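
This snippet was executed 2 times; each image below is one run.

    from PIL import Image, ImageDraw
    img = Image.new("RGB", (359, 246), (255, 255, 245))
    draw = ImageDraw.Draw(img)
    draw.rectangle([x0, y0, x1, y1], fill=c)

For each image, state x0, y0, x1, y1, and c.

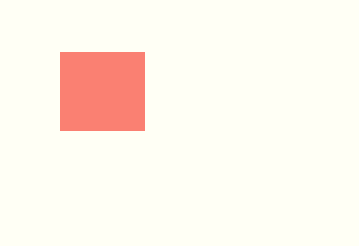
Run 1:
x0 = 60
y0 = 52
x1 = 144
y1 = 130
c = 'salmon'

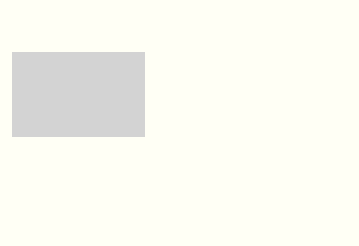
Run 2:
x0 = 12, y0 = 52, x1 = 144, y1 = 136, c = 'lightgray'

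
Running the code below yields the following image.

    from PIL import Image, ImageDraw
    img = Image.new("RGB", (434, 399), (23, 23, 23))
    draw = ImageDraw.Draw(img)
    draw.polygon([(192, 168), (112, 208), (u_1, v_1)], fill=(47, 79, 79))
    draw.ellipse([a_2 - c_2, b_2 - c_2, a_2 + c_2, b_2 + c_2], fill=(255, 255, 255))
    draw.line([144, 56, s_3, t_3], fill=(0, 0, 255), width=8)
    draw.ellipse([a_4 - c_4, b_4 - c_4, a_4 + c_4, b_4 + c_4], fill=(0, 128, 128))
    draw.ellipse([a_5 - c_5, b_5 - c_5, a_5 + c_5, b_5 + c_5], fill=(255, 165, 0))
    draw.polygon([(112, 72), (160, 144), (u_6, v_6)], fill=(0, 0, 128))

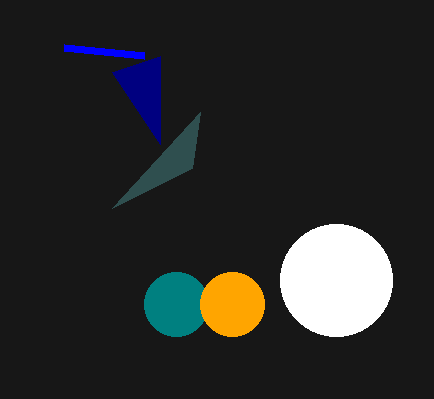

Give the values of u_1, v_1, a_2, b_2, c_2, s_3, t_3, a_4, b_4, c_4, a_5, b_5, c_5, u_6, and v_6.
u_1 = 200; v_1 = 112; a_2 = 336; b_2 = 280; c_2 = 56; s_3 = 64; t_3 = 48; a_4 = 176; b_4 = 304; c_4 = 32; a_5 = 232; b_5 = 304; c_5 = 32; u_6 = 160; v_6 = 56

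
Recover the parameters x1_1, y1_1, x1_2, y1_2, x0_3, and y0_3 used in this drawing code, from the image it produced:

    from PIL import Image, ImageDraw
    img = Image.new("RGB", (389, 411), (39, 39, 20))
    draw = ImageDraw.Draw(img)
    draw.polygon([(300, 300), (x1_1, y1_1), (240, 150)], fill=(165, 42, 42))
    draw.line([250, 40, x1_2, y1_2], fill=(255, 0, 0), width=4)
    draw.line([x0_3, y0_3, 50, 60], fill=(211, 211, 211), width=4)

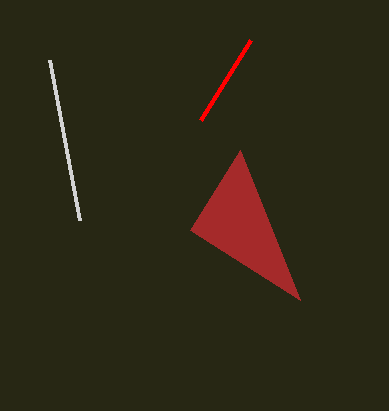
x1_1 = 190; y1_1 = 230; x1_2 = 200; y1_2 = 120; x0_3 = 80; y0_3 = 220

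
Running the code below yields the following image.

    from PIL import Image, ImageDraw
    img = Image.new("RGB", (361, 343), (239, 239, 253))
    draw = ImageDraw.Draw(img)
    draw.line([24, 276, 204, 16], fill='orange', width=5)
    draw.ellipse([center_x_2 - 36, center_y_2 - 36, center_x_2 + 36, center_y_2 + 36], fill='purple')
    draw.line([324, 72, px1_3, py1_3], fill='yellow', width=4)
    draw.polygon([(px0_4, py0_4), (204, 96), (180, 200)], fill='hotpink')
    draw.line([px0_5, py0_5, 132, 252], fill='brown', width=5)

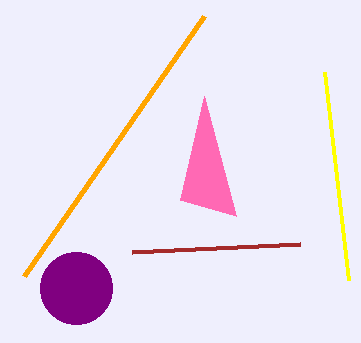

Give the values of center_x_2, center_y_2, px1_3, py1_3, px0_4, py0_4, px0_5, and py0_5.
center_x_2 = 76, center_y_2 = 288, px1_3 = 348, py1_3 = 280, px0_4 = 236, py0_4 = 216, px0_5 = 300, py0_5 = 244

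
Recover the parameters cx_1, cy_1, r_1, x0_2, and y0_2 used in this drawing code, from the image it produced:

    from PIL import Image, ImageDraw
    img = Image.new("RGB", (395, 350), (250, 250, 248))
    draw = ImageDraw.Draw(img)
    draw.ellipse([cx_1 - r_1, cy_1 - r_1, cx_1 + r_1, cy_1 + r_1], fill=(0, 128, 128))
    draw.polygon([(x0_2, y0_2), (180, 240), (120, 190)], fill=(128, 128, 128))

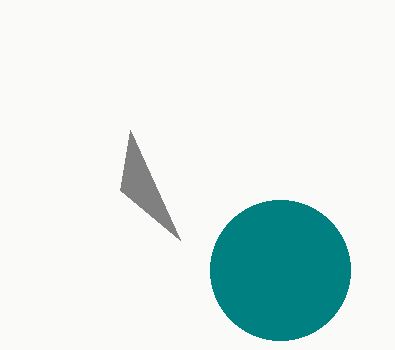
cx_1 = 280; cy_1 = 270; r_1 = 70; x0_2 = 130; y0_2 = 130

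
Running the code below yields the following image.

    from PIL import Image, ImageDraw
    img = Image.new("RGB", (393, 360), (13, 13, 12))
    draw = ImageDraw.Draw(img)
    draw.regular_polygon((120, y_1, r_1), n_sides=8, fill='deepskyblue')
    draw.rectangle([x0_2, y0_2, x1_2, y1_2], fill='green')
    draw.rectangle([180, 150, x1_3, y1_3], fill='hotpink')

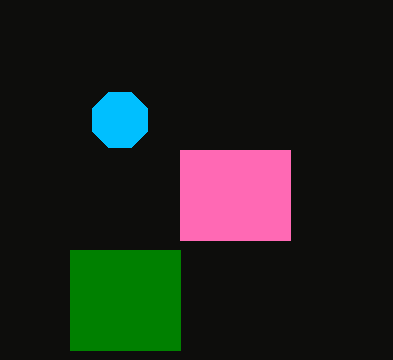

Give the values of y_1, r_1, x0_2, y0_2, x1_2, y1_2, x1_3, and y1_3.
y_1 = 120; r_1 = 30; x0_2 = 70; y0_2 = 250; x1_2 = 180; y1_2 = 350; x1_3 = 290; y1_3 = 240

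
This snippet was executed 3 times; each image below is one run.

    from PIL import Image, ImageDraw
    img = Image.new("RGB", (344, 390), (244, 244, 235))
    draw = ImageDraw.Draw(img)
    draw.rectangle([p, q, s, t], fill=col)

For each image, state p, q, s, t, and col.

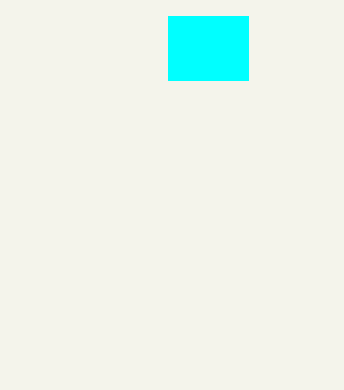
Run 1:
p = 168; q = 16; s = 248; t = 80; col = 'cyan'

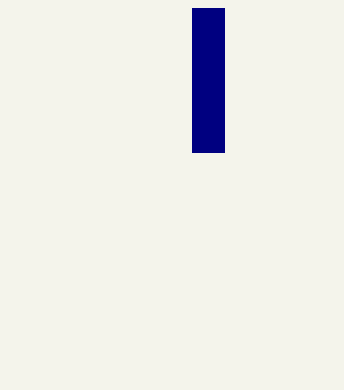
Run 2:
p = 192
q = 8
s = 224
t = 152
col = 'navy'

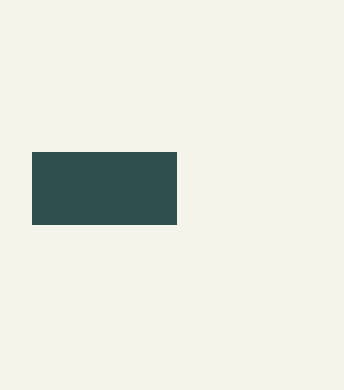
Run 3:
p = 32
q = 152
s = 176
t = 224
col = 'darkslategray'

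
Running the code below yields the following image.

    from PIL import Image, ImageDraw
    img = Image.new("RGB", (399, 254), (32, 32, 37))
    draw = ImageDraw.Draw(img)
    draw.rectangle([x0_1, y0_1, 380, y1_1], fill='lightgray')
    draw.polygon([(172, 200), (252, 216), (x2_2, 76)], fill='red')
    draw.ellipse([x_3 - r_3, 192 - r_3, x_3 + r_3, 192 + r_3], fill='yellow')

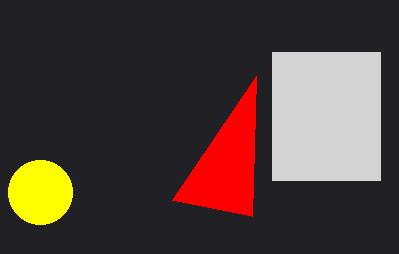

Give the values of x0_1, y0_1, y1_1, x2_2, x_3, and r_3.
x0_1 = 272, y0_1 = 52, y1_1 = 180, x2_2 = 256, x_3 = 40, r_3 = 32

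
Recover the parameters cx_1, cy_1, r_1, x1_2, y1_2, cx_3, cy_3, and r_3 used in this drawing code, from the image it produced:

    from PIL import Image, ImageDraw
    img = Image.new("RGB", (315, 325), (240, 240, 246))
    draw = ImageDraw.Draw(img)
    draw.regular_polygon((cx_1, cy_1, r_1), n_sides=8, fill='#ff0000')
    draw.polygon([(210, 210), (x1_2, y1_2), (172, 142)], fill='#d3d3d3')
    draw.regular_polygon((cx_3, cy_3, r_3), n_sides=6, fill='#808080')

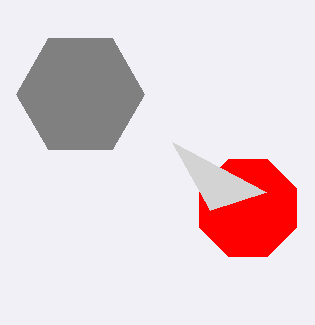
cx_1 = 248, cy_1 = 208, r_1 = 52, x1_2 = 266, y1_2 = 192, cx_3 = 80, cy_3 = 94, r_3 = 64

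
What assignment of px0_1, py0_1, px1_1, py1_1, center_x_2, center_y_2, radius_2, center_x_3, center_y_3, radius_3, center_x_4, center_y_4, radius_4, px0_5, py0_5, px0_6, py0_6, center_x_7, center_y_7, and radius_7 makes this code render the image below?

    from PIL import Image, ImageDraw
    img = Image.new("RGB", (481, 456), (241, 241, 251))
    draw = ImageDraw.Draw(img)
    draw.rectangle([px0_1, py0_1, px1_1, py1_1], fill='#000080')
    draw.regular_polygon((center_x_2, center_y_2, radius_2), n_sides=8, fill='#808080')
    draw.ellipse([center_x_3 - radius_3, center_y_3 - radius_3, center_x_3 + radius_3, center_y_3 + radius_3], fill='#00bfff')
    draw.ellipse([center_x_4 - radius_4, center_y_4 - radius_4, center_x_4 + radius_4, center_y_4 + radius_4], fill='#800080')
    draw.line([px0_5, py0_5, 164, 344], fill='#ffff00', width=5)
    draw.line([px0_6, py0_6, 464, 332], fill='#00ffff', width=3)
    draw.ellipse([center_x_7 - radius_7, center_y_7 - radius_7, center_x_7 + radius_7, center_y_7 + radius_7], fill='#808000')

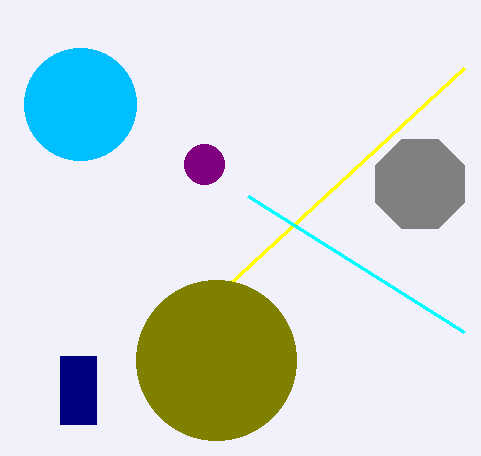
px0_1 = 60
py0_1 = 356
px1_1 = 96
py1_1 = 424
center_x_2 = 420
center_y_2 = 184
radius_2 = 48
center_x_3 = 80
center_y_3 = 104
radius_3 = 56
center_x_4 = 204
center_y_4 = 164
radius_4 = 20
px0_5 = 464
py0_5 = 68
px0_6 = 248
py0_6 = 196
center_x_7 = 216
center_y_7 = 360
radius_7 = 80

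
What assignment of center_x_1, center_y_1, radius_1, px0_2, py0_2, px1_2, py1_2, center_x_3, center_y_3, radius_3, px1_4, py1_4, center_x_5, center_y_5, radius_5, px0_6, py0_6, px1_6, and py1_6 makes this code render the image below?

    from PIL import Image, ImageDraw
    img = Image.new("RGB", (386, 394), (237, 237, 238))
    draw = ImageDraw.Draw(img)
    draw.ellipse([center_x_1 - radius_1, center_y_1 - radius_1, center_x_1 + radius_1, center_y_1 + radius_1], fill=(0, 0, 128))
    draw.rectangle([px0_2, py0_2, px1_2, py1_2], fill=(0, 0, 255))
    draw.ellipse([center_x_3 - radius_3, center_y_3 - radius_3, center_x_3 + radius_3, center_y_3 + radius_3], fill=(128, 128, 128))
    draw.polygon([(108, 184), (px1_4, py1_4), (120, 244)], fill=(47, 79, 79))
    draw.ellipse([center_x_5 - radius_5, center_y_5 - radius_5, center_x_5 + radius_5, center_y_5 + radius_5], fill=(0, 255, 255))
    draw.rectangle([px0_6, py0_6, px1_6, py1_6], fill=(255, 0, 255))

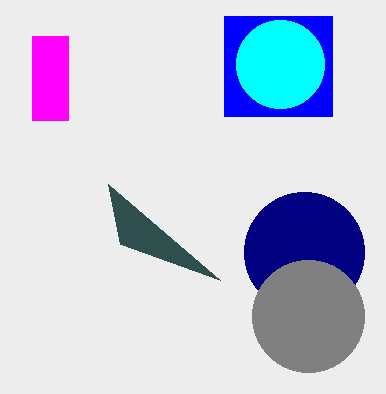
center_x_1 = 304
center_y_1 = 252
radius_1 = 60
px0_2 = 224
py0_2 = 16
px1_2 = 332
py1_2 = 116
center_x_3 = 308
center_y_3 = 316
radius_3 = 56
px1_4 = 220
py1_4 = 280
center_x_5 = 280
center_y_5 = 64
radius_5 = 44
px0_6 = 32
py0_6 = 36
px1_6 = 68
py1_6 = 120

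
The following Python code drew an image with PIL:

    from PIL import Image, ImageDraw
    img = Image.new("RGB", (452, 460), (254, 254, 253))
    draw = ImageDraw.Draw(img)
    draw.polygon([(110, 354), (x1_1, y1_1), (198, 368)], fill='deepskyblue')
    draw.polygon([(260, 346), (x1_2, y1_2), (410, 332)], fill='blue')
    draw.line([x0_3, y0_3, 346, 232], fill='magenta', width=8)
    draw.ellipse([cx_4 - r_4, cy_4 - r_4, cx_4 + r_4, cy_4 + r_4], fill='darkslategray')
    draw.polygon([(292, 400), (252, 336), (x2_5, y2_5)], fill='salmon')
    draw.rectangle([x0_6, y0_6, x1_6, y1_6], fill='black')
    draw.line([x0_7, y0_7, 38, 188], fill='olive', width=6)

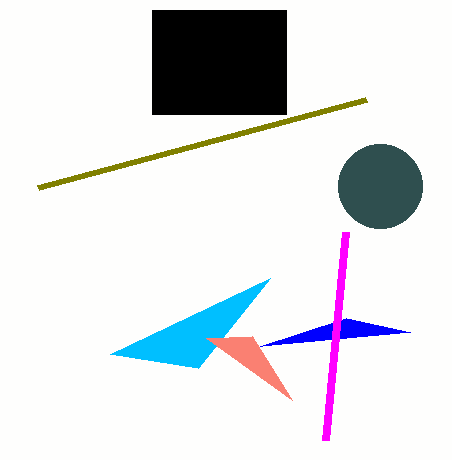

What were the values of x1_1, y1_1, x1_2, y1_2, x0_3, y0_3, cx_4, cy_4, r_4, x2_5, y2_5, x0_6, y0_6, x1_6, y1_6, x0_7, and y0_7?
x1_1 = 270
y1_1 = 278
x1_2 = 346
y1_2 = 318
x0_3 = 326
y0_3 = 440
cx_4 = 380
cy_4 = 186
r_4 = 42
x2_5 = 206
y2_5 = 338
x0_6 = 152
y0_6 = 10
x1_6 = 286
y1_6 = 114
x0_7 = 366
y0_7 = 100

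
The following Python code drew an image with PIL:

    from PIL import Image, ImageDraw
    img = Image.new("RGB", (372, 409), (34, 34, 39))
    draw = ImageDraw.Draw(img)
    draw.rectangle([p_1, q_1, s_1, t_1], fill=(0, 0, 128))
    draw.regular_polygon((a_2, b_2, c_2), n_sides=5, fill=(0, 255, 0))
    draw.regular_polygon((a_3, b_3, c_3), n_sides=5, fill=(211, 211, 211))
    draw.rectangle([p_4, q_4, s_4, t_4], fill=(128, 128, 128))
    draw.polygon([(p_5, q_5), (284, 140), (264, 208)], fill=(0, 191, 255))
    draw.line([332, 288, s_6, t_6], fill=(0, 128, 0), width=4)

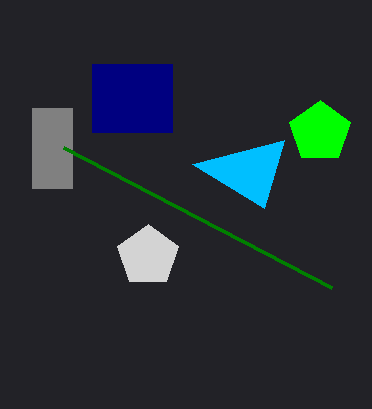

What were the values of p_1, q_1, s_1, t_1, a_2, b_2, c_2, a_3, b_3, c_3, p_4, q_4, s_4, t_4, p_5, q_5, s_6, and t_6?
p_1 = 92; q_1 = 64; s_1 = 172; t_1 = 132; a_2 = 320; b_2 = 132; c_2 = 32; a_3 = 148; b_3 = 256; c_3 = 32; p_4 = 32; q_4 = 108; s_4 = 72; t_4 = 188; p_5 = 192; q_5 = 164; s_6 = 64; t_6 = 148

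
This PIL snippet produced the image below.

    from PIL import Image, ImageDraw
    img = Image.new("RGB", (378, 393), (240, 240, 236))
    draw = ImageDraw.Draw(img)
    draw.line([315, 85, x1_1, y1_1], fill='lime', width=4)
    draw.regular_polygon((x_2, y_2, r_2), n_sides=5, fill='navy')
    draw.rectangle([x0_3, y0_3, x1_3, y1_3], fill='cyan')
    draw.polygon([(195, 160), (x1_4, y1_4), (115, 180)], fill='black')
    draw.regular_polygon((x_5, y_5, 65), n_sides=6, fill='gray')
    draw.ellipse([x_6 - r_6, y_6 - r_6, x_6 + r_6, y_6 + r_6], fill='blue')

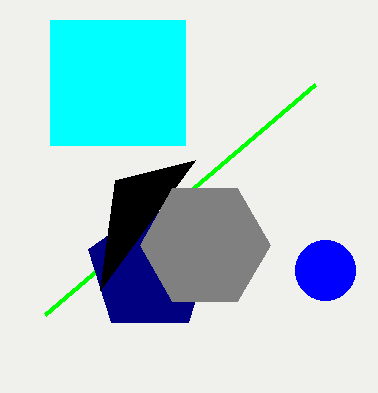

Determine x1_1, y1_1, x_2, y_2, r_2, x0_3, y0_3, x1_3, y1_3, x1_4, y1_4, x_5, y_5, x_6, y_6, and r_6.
x1_1 = 45, y1_1 = 315, x_2 = 150, y_2 = 270, r_2 = 65, x0_3 = 50, y0_3 = 20, x1_3 = 185, y1_3 = 145, x1_4 = 100, y1_4 = 290, x_5 = 205, y_5 = 245, x_6 = 325, y_6 = 270, r_6 = 30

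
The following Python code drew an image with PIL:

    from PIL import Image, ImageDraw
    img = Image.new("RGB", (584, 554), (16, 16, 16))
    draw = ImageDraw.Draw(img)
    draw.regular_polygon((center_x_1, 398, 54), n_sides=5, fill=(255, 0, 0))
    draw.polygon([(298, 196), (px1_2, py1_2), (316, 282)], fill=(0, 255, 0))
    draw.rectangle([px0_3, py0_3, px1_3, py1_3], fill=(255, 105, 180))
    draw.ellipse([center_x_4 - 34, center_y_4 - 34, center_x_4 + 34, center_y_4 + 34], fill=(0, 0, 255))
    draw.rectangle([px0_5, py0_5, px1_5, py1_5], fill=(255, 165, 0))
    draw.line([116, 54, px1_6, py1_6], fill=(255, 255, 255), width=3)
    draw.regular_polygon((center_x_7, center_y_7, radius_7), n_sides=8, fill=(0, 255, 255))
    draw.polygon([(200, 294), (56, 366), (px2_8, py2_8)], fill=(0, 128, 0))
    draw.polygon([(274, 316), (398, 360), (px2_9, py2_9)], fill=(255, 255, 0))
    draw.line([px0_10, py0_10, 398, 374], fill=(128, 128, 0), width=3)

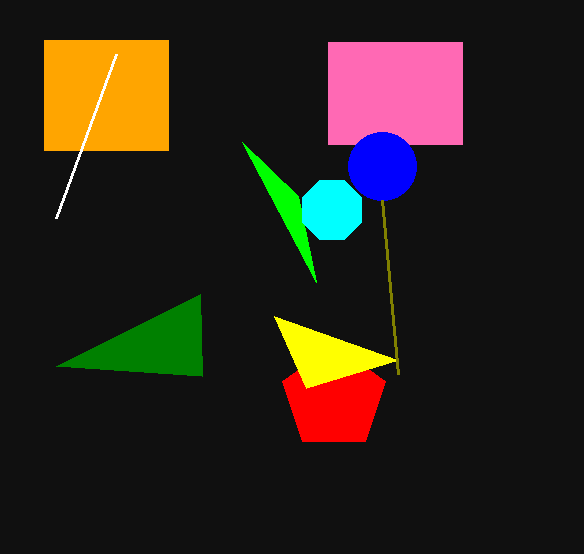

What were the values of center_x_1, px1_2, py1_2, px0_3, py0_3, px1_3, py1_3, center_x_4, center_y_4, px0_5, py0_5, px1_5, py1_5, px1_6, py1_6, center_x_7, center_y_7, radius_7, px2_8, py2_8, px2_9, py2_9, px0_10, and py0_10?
center_x_1 = 334; px1_2 = 242; py1_2 = 142; px0_3 = 328; py0_3 = 42; px1_3 = 462; py1_3 = 144; center_x_4 = 382; center_y_4 = 166; px0_5 = 44; py0_5 = 40; px1_5 = 168; py1_5 = 150; px1_6 = 56; py1_6 = 218; center_x_7 = 332; center_y_7 = 210; radius_7 = 32; px2_8 = 202; py2_8 = 376; px2_9 = 306; py2_9 = 388; px0_10 = 382; py0_10 = 200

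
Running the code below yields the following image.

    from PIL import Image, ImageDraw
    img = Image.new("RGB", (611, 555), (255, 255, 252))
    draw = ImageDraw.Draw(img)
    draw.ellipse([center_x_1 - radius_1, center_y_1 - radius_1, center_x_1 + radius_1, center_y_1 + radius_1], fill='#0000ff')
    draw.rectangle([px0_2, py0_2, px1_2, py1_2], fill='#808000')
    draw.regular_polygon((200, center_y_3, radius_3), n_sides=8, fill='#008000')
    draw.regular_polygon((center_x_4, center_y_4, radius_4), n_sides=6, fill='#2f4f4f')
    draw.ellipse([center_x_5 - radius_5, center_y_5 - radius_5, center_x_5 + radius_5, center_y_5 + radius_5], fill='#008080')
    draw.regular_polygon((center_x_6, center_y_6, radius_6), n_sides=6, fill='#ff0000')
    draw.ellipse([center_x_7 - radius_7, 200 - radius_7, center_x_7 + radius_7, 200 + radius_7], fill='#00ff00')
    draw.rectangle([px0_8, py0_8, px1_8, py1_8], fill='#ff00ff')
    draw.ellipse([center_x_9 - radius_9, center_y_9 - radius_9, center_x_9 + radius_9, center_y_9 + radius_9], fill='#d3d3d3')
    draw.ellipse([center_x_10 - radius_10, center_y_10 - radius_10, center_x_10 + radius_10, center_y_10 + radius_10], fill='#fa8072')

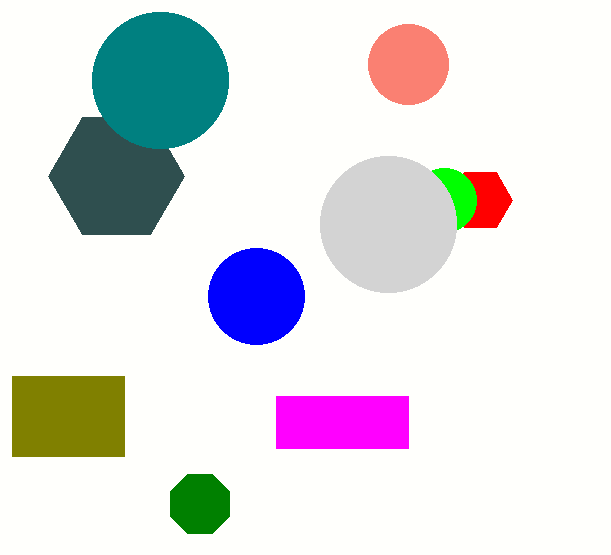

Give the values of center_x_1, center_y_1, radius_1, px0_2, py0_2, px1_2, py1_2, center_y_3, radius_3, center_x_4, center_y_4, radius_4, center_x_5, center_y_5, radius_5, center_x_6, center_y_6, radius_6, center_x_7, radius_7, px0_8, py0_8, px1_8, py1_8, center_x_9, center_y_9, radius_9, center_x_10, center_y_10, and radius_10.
center_x_1 = 256; center_y_1 = 296; radius_1 = 48; px0_2 = 12; py0_2 = 376; px1_2 = 124; py1_2 = 456; center_y_3 = 504; radius_3 = 32; center_x_4 = 116; center_y_4 = 176; radius_4 = 68; center_x_5 = 160; center_y_5 = 80; radius_5 = 68; center_x_6 = 480; center_y_6 = 200; radius_6 = 32; center_x_7 = 444; radius_7 = 32; px0_8 = 276; py0_8 = 396; px1_8 = 408; py1_8 = 448; center_x_9 = 388; center_y_9 = 224; radius_9 = 68; center_x_10 = 408; center_y_10 = 64; radius_10 = 40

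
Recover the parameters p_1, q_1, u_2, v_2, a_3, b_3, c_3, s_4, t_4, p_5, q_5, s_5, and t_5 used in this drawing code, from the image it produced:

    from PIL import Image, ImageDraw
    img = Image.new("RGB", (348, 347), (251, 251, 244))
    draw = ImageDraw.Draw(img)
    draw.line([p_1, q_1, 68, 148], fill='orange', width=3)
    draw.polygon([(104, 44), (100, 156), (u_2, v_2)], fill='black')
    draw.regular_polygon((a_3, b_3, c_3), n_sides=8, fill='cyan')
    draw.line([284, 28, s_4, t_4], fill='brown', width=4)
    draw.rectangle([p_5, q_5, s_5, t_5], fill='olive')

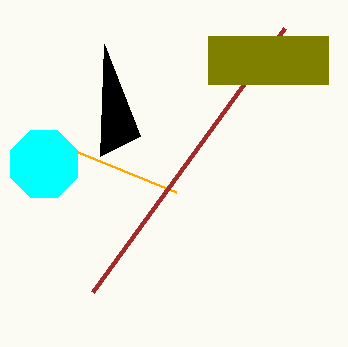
p_1 = 176, q_1 = 192, u_2 = 140, v_2 = 136, a_3 = 44, b_3 = 164, c_3 = 36, s_4 = 92, t_4 = 292, p_5 = 208, q_5 = 36, s_5 = 328, t_5 = 84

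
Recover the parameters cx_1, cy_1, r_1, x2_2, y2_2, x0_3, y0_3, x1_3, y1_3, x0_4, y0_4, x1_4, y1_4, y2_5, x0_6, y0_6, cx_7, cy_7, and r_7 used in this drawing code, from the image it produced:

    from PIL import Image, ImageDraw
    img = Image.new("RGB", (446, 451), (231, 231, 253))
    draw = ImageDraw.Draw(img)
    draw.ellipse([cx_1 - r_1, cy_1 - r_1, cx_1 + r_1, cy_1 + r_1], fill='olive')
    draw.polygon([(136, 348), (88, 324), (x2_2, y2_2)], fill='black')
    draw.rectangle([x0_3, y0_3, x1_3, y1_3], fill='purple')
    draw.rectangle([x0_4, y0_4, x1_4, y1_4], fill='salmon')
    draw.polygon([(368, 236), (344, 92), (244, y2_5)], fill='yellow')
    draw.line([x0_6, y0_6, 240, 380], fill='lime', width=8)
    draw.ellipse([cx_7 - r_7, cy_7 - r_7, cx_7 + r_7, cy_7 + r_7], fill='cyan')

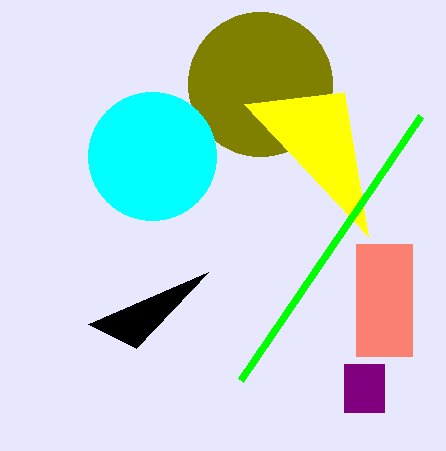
cx_1 = 260, cy_1 = 84, r_1 = 72, x2_2 = 208, y2_2 = 272, x0_3 = 344, y0_3 = 364, x1_3 = 384, y1_3 = 412, x0_4 = 356, y0_4 = 244, x1_4 = 412, y1_4 = 356, y2_5 = 104, x0_6 = 420, y0_6 = 116, cx_7 = 152, cy_7 = 156, r_7 = 64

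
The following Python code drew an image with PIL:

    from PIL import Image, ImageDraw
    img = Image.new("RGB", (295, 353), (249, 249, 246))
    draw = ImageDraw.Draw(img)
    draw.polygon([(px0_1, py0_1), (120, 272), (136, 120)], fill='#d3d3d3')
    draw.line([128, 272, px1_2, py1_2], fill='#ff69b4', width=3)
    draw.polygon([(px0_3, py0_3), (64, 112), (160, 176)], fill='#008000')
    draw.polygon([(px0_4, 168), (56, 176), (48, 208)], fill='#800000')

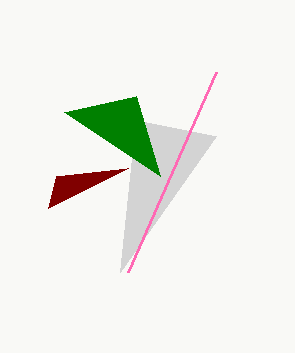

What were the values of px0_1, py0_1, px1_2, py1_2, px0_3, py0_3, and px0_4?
px0_1 = 216
py0_1 = 136
px1_2 = 216
py1_2 = 72
px0_3 = 136
py0_3 = 96
px0_4 = 128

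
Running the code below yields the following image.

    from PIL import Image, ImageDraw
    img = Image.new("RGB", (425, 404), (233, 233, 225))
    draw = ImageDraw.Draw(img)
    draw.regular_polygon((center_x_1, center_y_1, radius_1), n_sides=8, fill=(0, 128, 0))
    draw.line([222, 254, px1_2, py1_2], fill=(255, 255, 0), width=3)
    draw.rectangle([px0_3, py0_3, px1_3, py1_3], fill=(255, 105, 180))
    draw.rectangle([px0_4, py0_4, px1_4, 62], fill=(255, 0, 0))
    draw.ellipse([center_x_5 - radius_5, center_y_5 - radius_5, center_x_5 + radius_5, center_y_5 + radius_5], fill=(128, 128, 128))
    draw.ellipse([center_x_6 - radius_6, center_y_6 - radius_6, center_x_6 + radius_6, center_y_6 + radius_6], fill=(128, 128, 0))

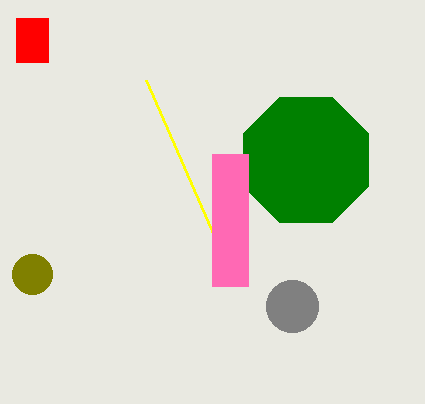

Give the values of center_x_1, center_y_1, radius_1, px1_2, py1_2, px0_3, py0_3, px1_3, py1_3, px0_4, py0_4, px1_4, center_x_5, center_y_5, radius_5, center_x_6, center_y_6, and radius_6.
center_x_1 = 306, center_y_1 = 160, radius_1 = 68, px1_2 = 146, py1_2 = 80, px0_3 = 212, py0_3 = 154, px1_3 = 248, py1_3 = 286, px0_4 = 16, py0_4 = 18, px1_4 = 48, center_x_5 = 292, center_y_5 = 306, radius_5 = 26, center_x_6 = 32, center_y_6 = 274, radius_6 = 20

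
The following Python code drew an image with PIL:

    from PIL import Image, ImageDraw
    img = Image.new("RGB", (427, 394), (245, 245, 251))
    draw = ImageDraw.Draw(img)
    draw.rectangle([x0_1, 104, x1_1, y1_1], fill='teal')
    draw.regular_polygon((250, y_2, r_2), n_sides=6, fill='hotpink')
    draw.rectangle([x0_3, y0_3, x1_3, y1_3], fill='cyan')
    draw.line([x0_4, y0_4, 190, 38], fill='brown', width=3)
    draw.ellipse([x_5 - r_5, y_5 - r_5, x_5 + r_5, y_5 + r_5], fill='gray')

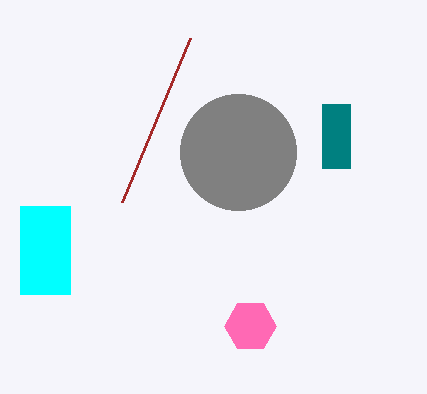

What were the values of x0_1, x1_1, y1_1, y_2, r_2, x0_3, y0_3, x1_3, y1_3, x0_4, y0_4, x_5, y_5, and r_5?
x0_1 = 322
x1_1 = 350
y1_1 = 168
y_2 = 326
r_2 = 26
x0_3 = 20
y0_3 = 206
x1_3 = 70
y1_3 = 294
x0_4 = 122
y0_4 = 202
x_5 = 238
y_5 = 152
r_5 = 58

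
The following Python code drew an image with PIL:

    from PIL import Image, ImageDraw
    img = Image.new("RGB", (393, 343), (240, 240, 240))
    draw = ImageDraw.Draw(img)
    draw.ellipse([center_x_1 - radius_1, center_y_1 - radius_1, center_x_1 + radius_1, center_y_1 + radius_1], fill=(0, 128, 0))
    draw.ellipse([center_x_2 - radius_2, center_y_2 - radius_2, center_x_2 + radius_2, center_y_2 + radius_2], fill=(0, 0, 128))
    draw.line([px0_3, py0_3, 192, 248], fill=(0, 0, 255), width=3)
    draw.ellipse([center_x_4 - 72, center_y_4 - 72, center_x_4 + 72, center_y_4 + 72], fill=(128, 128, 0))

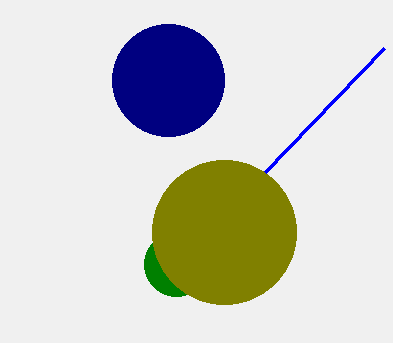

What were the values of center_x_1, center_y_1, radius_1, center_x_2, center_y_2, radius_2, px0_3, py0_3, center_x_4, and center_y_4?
center_x_1 = 176
center_y_1 = 264
radius_1 = 32
center_x_2 = 168
center_y_2 = 80
radius_2 = 56
px0_3 = 384
py0_3 = 48
center_x_4 = 224
center_y_4 = 232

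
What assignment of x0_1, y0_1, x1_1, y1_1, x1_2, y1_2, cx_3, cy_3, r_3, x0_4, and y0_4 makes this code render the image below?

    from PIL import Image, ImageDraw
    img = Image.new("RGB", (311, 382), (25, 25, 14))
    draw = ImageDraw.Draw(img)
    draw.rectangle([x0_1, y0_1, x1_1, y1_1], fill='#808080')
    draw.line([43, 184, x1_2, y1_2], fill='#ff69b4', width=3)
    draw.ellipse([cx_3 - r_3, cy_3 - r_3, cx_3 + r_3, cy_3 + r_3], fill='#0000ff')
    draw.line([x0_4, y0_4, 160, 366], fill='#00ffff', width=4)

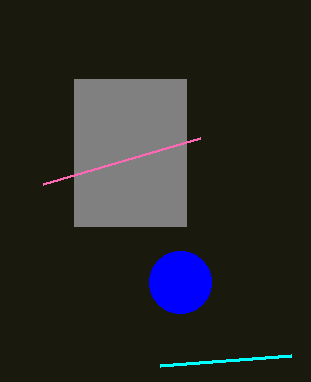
x0_1 = 74; y0_1 = 79; x1_1 = 186; y1_1 = 226; x1_2 = 200; y1_2 = 138; cx_3 = 180; cy_3 = 282; r_3 = 31; x0_4 = 291; y0_4 = 356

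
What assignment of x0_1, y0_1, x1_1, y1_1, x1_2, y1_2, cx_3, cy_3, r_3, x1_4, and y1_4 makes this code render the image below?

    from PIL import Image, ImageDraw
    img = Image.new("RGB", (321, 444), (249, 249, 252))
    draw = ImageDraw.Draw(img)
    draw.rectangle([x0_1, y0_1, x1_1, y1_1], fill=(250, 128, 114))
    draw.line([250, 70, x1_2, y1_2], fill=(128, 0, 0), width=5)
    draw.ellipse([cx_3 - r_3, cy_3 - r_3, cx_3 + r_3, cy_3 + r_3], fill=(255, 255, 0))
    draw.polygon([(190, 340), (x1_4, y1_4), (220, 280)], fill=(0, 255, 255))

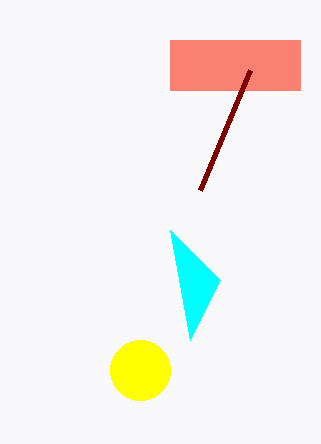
x0_1 = 170, y0_1 = 40, x1_1 = 300, y1_1 = 90, x1_2 = 200, y1_2 = 190, cx_3 = 140, cy_3 = 370, r_3 = 30, x1_4 = 170, y1_4 = 230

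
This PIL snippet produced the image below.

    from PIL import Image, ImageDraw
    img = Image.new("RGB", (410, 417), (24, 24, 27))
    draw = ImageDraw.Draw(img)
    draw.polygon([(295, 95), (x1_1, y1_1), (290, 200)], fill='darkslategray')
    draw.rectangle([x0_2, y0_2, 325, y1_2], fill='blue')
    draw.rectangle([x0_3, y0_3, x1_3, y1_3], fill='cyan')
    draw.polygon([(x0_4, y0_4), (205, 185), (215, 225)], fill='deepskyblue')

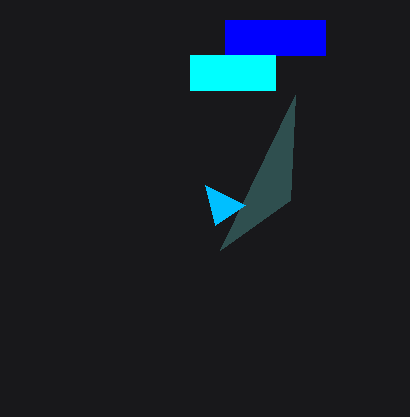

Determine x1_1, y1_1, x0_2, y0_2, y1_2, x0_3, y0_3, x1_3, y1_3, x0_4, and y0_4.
x1_1 = 220, y1_1 = 250, x0_2 = 225, y0_2 = 20, y1_2 = 55, x0_3 = 190, y0_3 = 55, x1_3 = 275, y1_3 = 90, x0_4 = 245, y0_4 = 205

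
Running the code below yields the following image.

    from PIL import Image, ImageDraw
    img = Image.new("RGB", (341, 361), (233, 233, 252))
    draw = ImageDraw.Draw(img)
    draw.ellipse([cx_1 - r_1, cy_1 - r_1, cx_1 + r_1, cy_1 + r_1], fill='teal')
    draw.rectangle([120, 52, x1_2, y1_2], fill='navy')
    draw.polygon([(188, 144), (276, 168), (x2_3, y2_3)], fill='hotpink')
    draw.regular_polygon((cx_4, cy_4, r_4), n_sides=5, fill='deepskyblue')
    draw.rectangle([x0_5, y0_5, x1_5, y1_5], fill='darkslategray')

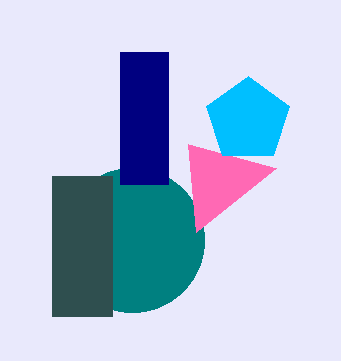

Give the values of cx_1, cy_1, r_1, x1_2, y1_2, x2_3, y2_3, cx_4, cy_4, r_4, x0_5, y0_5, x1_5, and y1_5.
cx_1 = 132, cy_1 = 240, r_1 = 72, x1_2 = 168, y1_2 = 184, x2_3 = 196, y2_3 = 232, cx_4 = 248, cy_4 = 120, r_4 = 44, x0_5 = 52, y0_5 = 176, x1_5 = 112, y1_5 = 316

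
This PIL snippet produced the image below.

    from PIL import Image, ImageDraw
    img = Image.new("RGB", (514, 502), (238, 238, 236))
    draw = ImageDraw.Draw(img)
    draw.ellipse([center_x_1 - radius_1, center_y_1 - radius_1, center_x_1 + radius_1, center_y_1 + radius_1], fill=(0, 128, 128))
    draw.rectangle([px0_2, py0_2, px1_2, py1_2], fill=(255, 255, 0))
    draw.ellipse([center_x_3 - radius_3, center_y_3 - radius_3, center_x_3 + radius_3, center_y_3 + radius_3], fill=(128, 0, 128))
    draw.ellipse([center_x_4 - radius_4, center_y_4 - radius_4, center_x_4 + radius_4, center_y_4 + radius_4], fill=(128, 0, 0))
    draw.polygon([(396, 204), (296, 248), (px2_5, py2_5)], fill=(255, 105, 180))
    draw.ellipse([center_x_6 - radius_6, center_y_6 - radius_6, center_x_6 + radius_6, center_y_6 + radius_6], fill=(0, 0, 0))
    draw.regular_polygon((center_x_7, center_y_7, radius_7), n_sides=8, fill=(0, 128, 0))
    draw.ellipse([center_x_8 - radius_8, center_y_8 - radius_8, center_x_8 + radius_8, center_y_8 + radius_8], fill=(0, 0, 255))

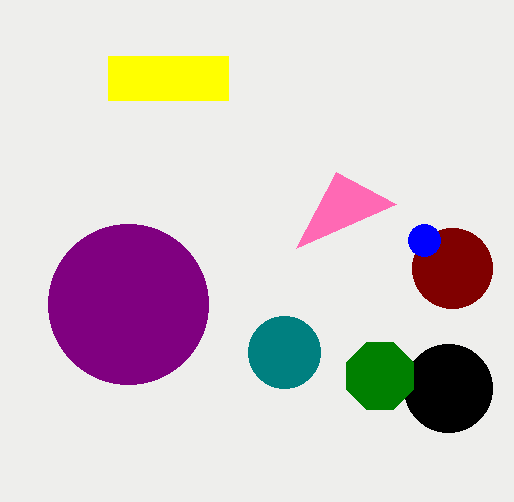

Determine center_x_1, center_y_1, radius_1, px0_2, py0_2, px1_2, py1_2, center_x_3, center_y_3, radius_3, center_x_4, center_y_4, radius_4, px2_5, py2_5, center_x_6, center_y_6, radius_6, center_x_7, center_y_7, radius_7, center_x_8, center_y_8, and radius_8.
center_x_1 = 284; center_y_1 = 352; radius_1 = 36; px0_2 = 108; py0_2 = 56; px1_2 = 228; py1_2 = 100; center_x_3 = 128; center_y_3 = 304; radius_3 = 80; center_x_4 = 452; center_y_4 = 268; radius_4 = 40; px2_5 = 336; py2_5 = 172; center_x_6 = 448; center_y_6 = 388; radius_6 = 44; center_x_7 = 380; center_y_7 = 376; radius_7 = 36; center_x_8 = 424; center_y_8 = 240; radius_8 = 16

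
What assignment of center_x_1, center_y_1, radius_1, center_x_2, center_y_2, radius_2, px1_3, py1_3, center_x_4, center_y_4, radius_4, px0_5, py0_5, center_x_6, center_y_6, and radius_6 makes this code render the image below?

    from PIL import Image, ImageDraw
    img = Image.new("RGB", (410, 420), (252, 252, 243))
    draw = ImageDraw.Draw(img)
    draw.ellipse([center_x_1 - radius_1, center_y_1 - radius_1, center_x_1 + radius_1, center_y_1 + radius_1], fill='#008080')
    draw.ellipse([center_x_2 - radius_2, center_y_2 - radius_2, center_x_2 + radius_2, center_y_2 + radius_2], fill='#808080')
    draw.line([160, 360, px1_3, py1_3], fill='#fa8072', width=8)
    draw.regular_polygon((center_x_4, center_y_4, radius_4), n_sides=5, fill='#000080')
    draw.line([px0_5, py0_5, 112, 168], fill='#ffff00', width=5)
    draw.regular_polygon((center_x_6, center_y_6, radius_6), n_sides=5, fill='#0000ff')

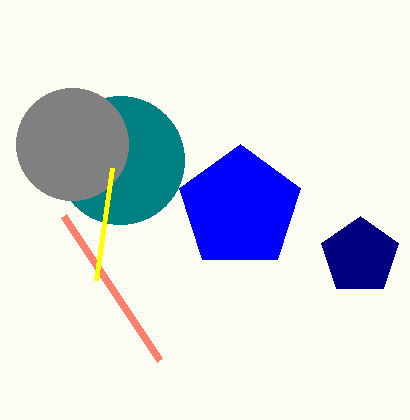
center_x_1 = 120
center_y_1 = 160
radius_1 = 64
center_x_2 = 72
center_y_2 = 144
radius_2 = 56
px1_3 = 64
py1_3 = 216
center_x_4 = 360
center_y_4 = 256
radius_4 = 40
px0_5 = 96
py0_5 = 280
center_x_6 = 240
center_y_6 = 208
radius_6 = 64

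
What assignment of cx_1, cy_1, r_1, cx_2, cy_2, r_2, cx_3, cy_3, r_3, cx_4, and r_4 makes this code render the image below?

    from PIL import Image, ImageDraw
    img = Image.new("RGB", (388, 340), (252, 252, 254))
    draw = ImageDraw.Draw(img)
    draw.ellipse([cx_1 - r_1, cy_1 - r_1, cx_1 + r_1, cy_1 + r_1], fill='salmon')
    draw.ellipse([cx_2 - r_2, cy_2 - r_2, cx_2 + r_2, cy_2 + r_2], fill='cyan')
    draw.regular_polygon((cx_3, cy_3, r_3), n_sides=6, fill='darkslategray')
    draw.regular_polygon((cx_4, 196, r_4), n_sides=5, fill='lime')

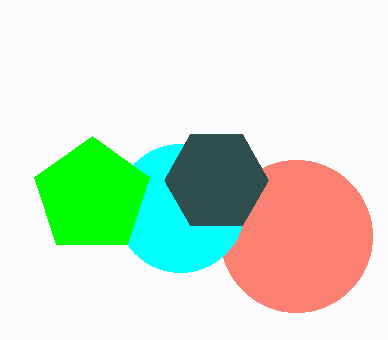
cx_1 = 296
cy_1 = 236
r_1 = 76
cx_2 = 180
cy_2 = 208
r_2 = 64
cx_3 = 216
cy_3 = 180
r_3 = 52
cx_4 = 92
r_4 = 60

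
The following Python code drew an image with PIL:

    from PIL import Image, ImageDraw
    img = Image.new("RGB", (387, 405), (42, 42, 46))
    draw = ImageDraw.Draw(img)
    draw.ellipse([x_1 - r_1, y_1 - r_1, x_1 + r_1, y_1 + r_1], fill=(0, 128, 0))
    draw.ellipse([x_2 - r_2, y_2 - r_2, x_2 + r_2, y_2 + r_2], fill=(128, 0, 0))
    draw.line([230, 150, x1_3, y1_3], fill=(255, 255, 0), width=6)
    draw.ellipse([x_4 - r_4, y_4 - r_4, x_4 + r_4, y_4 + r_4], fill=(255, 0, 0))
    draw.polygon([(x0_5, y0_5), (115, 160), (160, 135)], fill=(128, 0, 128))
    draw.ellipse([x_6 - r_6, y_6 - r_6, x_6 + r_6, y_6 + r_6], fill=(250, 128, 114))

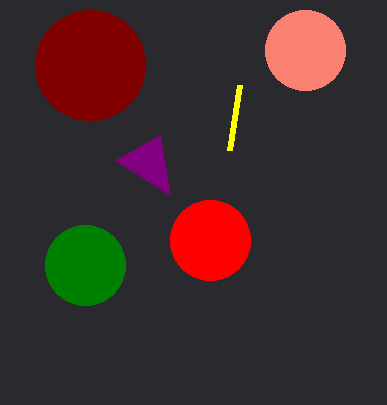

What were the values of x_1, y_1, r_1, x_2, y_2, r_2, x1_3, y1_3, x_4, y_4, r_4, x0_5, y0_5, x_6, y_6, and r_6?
x_1 = 85
y_1 = 265
r_1 = 40
x_2 = 90
y_2 = 65
r_2 = 55
x1_3 = 240
y1_3 = 85
x_4 = 210
y_4 = 240
r_4 = 40
x0_5 = 170
y0_5 = 195
x_6 = 305
y_6 = 50
r_6 = 40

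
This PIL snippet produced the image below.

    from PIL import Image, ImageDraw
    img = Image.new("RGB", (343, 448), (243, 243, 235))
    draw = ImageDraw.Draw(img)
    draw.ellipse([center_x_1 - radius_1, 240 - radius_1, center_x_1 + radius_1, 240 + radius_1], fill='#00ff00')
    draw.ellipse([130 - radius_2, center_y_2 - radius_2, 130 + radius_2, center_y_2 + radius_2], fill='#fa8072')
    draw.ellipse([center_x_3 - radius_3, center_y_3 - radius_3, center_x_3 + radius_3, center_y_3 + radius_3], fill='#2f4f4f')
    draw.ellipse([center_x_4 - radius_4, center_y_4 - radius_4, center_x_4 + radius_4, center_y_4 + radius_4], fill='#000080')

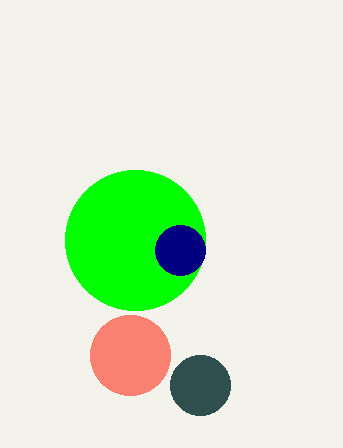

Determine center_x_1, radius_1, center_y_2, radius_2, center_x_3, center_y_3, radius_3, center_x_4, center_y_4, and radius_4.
center_x_1 = 135, radius_1 = 70, center_y_2 = 355, radius_2 = 40, center_x_3 = 200, center_y_3 = 385, radius_3 = 30, center_x_4 = 180, center_y_4 = 250, radius_4 = 25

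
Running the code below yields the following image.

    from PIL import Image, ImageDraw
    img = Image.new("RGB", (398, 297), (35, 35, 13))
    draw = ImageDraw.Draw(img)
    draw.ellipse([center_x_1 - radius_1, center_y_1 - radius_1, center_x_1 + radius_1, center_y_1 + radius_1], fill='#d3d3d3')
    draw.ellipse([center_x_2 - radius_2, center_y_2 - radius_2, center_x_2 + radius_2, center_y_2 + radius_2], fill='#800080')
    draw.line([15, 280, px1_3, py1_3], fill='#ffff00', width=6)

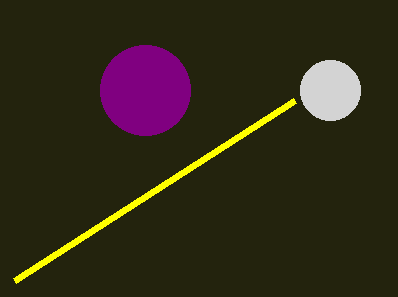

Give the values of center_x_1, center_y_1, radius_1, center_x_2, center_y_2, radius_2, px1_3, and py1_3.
center_x_1 = 330
center_y_1 = 90
radius_1 = 30
center_x_2 = 145
center_y_2 = 90
radius_2 = 45
px1_3 = 295
py1_3 = 100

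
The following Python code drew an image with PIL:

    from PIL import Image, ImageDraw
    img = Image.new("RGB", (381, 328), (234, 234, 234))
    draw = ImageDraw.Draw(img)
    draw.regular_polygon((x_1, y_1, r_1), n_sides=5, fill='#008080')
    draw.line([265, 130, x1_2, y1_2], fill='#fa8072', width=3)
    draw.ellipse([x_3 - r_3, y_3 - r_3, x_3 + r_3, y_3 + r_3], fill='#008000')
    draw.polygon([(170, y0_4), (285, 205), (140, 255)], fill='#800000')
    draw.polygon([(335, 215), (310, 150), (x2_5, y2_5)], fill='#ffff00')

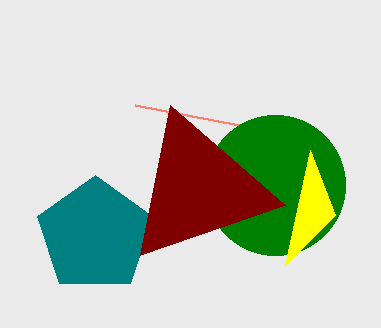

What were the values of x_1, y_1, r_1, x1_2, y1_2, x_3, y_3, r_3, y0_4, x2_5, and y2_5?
x_1 = 95, y_1 = 235, r_1 = 60, x1_2 = 135, y1_2 = 105, x_3 = 275, y_3 = 185, r_3 = 70, y0_4 = 105, x2_5 = 285, y2_5 = 265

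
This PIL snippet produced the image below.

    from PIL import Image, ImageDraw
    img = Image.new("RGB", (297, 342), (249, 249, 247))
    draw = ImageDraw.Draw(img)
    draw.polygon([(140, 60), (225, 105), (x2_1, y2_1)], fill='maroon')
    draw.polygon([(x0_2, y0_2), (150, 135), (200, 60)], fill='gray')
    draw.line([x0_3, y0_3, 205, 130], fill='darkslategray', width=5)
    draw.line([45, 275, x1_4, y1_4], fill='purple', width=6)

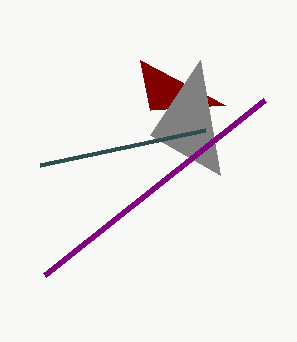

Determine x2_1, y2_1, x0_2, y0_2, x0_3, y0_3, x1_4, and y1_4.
x2_1 = 150; y2_1 = 110; x0_2 = 220; y0_2 = 175; x0_3 = 40; y0_3 = 165; x1_4 = 265; y1_4 = 100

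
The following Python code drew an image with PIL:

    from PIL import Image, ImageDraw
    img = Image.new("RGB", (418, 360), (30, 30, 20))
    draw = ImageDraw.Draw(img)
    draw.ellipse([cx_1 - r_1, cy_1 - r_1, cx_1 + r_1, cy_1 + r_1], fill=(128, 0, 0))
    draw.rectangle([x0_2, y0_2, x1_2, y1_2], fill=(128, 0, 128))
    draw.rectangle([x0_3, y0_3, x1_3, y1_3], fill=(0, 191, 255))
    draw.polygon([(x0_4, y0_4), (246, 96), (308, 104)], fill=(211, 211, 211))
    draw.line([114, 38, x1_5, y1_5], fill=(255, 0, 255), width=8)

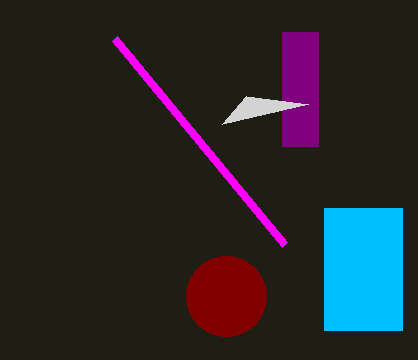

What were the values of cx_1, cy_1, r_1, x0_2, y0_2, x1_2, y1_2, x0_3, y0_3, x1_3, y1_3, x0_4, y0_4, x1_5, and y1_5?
cx_1 = 226
cy_1 = 296
r_1 = 40
x0_2 = 282
y0_2 = 32
x1_2 = 318
y1_2 = 146
x0_3 = 324
y0_3 = 208
x1_3 = 402
y1_3 = 330
x0_4 = 222
y0_4 = 124
x1_5 = 284
y1_5 = 244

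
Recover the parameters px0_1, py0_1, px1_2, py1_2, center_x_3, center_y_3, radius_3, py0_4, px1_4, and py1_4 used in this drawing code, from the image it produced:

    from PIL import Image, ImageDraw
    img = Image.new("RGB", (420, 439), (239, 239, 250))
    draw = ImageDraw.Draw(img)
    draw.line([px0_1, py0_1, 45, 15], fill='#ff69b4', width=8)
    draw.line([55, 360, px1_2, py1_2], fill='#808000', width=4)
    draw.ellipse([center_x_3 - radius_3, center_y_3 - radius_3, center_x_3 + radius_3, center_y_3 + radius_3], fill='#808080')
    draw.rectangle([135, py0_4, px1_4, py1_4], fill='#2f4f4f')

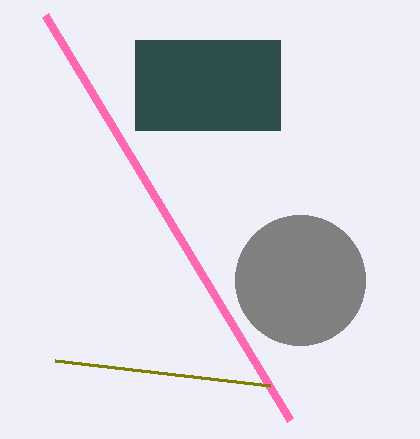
px0_1 = 290, py0_1 = 420, px1_2 = 270, py1_2 = 385, center_x_3 = 300, center_y_3 = 280, radius_3 = 65, py0_4 = 40, px1_4 = 280, py1_4 = 130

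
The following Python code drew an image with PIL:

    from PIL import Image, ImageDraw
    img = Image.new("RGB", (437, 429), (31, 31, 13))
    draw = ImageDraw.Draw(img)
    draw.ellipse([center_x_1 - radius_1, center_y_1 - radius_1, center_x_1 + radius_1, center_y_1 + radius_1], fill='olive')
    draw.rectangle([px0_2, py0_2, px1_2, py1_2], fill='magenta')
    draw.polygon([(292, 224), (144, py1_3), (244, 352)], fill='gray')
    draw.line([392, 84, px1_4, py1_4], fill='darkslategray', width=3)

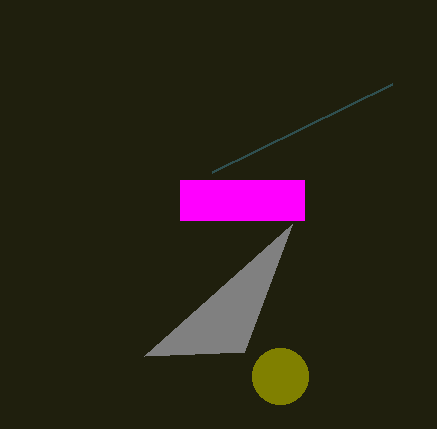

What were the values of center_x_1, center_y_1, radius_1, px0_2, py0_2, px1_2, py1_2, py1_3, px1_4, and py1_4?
center_x_1 = 280; center_y_1 = 376; radius_1 = 28; px0_2 = 180; py0_2 = 180; px1_2 = 304; py1_2 = 220; py1_3 = 356; px1_4 = 212; py1_4 = 172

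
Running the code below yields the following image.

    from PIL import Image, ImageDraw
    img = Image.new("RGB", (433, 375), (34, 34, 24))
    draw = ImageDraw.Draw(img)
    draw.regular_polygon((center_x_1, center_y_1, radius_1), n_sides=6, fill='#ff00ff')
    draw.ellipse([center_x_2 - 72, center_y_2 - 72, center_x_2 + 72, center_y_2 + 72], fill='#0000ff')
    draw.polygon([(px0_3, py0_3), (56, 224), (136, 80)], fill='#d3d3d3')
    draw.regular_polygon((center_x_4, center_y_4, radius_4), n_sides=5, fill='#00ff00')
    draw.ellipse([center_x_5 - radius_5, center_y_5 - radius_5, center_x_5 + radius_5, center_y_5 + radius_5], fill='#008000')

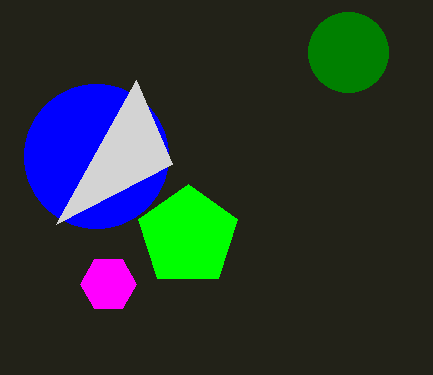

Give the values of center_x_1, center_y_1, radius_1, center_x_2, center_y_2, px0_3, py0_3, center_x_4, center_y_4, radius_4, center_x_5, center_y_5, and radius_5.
center_x_1 = 108
center_y_1 = 284
radius_1 = 28
center_x_2 = 96
center_y_2 = 156
px0_3 = 172
py0_3 = 164
center_x_4 = 188
center_y_4 = 236
radius_4 = 52
center_x_5 = 348
center_y_5 = 52
radius_5 = 40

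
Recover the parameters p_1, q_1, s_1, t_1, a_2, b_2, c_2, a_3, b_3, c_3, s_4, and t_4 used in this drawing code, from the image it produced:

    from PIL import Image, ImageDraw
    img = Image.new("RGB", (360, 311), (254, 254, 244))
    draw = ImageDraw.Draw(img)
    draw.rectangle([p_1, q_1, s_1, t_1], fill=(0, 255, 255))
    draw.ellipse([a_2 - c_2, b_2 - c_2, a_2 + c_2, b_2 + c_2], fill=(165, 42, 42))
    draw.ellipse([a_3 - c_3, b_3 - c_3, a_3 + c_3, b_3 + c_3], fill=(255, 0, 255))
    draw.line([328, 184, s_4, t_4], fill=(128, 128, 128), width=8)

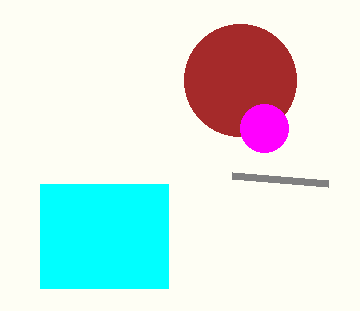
p_1 = 40, q_1 = 184, s_1 = 168, t_1 = 288, a_2 = 240, b_2 = 80, c_2 = 56, a_3 = 264, b_3 = 128, c_3 = 24, s_4 = 232, t_4 = 176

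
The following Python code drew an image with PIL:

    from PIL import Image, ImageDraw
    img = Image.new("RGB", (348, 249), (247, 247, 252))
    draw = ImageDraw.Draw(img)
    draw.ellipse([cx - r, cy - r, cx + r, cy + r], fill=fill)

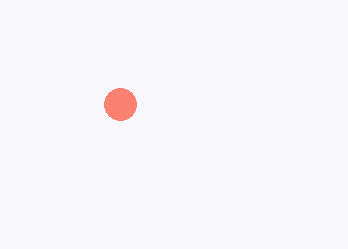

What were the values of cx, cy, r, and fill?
cx = 120, cy = 104, r = 16, fill = 'salmon'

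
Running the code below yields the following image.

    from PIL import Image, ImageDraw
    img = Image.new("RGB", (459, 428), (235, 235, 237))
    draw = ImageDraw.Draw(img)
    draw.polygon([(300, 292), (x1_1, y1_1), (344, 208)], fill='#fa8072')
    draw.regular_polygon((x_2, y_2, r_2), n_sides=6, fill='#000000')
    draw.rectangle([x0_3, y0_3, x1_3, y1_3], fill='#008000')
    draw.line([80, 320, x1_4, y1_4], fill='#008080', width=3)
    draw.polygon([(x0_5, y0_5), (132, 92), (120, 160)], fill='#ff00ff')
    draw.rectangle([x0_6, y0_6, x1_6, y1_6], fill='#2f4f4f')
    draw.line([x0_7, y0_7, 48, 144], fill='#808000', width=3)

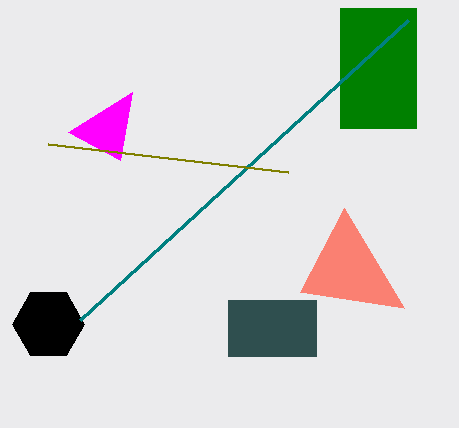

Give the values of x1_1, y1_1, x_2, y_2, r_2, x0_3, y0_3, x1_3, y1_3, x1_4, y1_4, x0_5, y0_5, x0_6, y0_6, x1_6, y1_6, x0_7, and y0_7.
x1_1 = 404; y1_1 = 308; x_2 = 48; y_2 = 324; r_2 = 36; x0_3 = 340; y0_3 = 8; x1_3 = 416; y1_3 = 128; x1_4 = 408; y1_4 = 20; x0_5 = 68; y0_5 = 132; x0_6 = 228; y0_6 = 300; x1_6 = 316; y1_6 = 356; x0_7 = 288; y0_7 = 172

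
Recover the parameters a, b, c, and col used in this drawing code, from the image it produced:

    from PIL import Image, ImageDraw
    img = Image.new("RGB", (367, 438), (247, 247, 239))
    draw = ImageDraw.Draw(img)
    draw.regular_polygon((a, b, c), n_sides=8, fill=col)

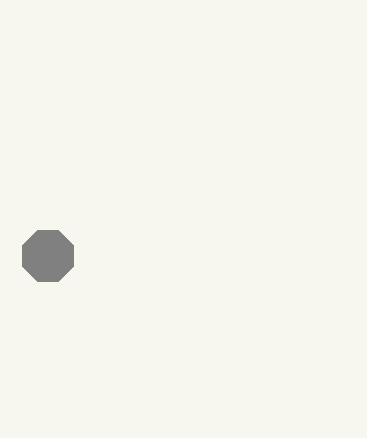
a = 48; b = 256; c = 28; col = 'gray'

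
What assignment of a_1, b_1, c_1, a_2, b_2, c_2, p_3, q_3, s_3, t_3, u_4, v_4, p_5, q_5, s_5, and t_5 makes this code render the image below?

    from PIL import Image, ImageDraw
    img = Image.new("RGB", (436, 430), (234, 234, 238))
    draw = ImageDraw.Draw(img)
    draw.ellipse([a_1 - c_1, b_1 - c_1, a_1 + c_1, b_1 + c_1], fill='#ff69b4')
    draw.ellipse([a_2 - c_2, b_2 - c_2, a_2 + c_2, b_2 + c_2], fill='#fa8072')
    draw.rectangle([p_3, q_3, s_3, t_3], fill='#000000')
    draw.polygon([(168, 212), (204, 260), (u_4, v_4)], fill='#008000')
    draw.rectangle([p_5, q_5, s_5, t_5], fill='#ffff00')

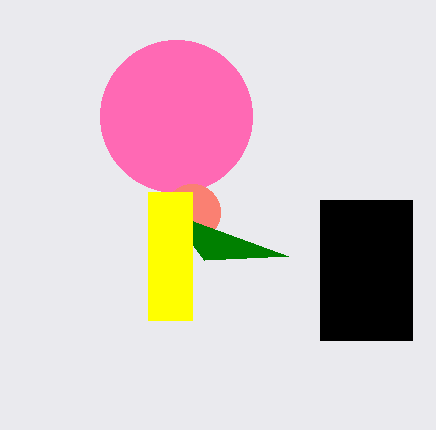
a_1 = 176; b_1 = 116; c_1 = 76; a_2 = 192; b_2 = 212; c_2 = 28; p_3 = 320; q_3 = 200; s_3 = 412; t_3 = 340; u_4 = 288; v_4 = 256; p_5 = 148; q_5 = 192; s_5 = 192; t_5 = 320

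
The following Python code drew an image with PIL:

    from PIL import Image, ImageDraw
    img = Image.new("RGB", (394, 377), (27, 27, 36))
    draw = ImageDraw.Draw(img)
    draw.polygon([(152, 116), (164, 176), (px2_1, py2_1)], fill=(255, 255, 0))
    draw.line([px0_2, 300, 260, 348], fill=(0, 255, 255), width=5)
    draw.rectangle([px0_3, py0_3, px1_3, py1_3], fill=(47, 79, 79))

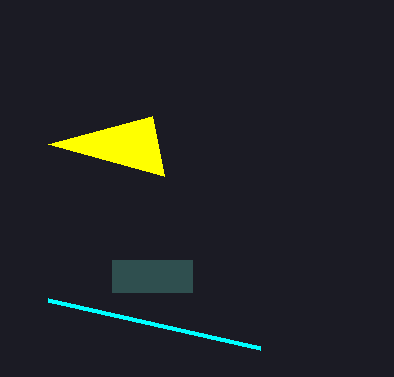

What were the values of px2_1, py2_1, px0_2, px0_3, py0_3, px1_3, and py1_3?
px2_1 = 48, py2_1 = 144, px0_2 = 48, px0_3 = 112, py0_3 = 260, px1_3 = 192, py1_3 = 292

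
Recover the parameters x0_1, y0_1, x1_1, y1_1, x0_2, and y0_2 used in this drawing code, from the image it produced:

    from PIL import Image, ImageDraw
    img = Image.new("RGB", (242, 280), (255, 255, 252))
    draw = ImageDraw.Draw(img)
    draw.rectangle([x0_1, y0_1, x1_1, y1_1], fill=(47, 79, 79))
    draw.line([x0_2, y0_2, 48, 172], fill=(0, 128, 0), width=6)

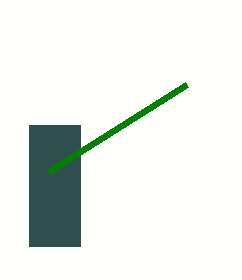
x0_1 = 29; y0_1 = 125; x1_1 = 80; y1_1 = 246; x0_2 = 186; y0_2 = 85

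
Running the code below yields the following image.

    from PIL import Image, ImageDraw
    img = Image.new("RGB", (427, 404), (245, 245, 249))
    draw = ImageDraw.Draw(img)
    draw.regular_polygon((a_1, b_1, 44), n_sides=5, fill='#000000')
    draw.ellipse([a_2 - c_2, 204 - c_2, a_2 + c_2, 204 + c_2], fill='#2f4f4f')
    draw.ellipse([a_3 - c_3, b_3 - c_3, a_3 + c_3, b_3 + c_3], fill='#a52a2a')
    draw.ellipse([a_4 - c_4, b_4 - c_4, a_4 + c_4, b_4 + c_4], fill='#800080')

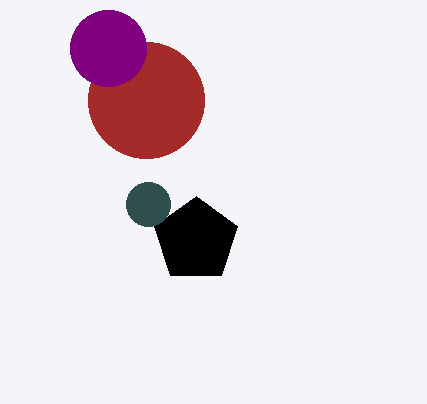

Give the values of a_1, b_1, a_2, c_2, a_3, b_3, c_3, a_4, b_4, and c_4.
a_1 = 196
b_1 = 240
a_2 = 148
c_2 = 22
a_3 = 146
b_3 = 100
c_3 = 58
a_4 = 108
b_4 = 48
c_4 = 38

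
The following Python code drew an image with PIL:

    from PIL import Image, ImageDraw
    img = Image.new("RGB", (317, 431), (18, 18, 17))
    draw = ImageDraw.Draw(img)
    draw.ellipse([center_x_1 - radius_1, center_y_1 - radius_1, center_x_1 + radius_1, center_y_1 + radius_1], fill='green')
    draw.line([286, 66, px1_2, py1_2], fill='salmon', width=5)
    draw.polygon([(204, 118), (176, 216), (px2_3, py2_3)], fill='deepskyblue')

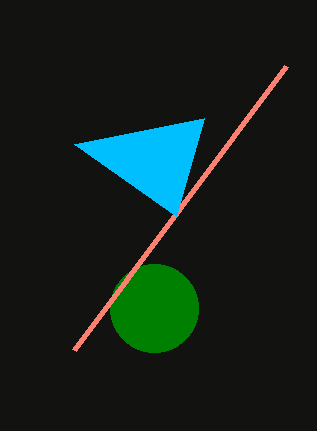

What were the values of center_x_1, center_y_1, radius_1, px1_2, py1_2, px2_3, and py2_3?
center_x_1 = 154, center_y_1 = 308, radius_1 = 44, px1_2 = 74, py1_2 = 350, px2_3 = 74, py2_3 = 144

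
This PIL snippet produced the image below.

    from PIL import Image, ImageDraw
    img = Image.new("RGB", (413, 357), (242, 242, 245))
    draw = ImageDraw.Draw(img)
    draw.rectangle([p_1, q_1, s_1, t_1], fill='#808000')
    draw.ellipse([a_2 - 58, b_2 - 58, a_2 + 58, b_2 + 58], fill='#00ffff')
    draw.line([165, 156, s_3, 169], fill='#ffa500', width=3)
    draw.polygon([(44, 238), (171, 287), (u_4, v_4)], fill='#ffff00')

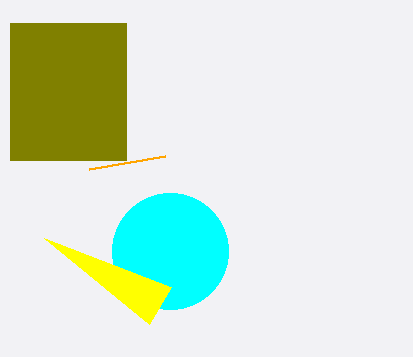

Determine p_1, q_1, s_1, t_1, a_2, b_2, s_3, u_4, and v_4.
p_1 = 10, q_1 = 23, s_1 = 126, t_1 = 160, a_2 = 170, b_2 = 251, s_3 = 89, u_4 = 149, v_4 = 324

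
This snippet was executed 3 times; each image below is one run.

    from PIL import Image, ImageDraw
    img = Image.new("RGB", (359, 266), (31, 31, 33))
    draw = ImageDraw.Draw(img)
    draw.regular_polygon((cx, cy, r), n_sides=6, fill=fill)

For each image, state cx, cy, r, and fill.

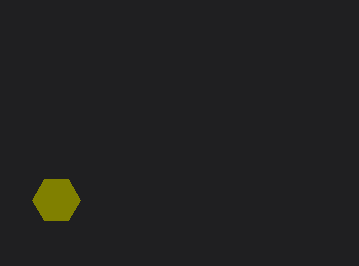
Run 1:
cx = 56, cy = 200, r = 24, fill = 'olive'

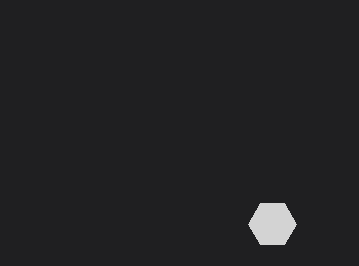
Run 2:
cx = 272, cy = 224, r = 24, fill = 'lightgray'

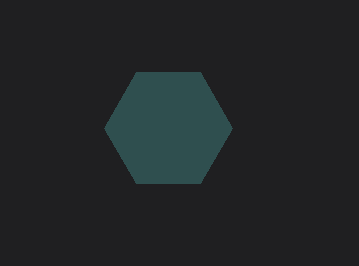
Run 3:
cx = 168; cy = 128; r = 64; fill = 'darkslategray'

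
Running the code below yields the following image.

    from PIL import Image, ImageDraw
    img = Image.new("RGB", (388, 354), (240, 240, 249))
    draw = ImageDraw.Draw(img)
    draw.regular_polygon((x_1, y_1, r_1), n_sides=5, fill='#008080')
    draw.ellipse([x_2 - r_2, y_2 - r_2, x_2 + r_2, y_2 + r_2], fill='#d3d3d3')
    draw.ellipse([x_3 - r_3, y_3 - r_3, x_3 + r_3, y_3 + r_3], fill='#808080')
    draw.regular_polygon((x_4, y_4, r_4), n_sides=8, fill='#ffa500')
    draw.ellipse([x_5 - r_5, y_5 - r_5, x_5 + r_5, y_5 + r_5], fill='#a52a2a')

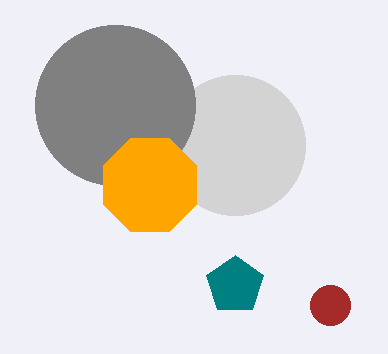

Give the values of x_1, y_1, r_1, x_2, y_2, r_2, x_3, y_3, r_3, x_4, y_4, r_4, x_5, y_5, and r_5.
x_1 = 235, y_1 = 285, r_1 = 30, x_2 = 235, y_2 = 145, r_2 = 70, x_3 = 115, y_3 = 105, r_3 = 80, x_4 = 150, y_4 = 185, r_4 = 50, x_5 = 330, y_5 = 305, r_5 = 20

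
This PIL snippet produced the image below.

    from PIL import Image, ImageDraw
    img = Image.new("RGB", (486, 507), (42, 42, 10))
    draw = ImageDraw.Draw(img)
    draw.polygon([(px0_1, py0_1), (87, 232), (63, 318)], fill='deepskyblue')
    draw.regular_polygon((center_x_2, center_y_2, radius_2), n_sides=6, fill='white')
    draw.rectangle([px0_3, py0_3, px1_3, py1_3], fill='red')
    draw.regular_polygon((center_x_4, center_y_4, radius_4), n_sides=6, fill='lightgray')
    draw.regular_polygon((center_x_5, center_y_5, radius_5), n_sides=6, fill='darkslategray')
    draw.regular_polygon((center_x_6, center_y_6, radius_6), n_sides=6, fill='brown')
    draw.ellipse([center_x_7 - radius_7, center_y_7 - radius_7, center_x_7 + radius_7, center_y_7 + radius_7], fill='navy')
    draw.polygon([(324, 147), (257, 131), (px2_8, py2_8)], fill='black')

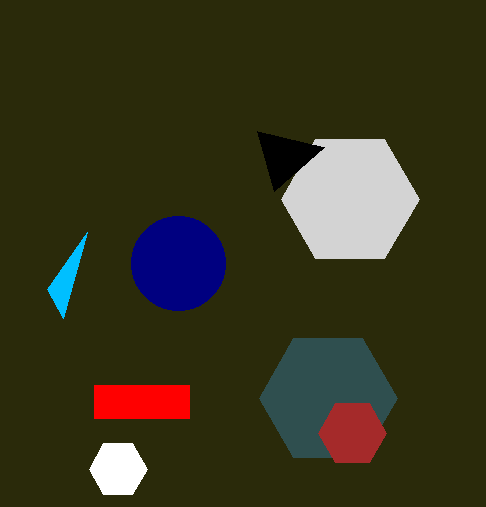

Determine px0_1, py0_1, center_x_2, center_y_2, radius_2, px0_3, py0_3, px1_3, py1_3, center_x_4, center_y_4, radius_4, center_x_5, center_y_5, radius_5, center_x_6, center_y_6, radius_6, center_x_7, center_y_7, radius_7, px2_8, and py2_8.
px0_1 = 47
py0_1 = 289
center_x_2 = 118
center_y_2 = 469
radius_2 = 29
px0_3 = 94
py0_3 = 385
px1_3 = 189
py1_3 = 418
center_x_4 = 350
center_y_4 = 199
radius_4 = 69
center_x_5 = 328
center_y_5 = 398
radius_5 = 69
center_x_6 = 352
center_y_6 = 433
radius_6 = 34
center_x_7 = 178
center_y_7 = 263
radius_7 = 47
px2_8 = 274
py2_8 = 191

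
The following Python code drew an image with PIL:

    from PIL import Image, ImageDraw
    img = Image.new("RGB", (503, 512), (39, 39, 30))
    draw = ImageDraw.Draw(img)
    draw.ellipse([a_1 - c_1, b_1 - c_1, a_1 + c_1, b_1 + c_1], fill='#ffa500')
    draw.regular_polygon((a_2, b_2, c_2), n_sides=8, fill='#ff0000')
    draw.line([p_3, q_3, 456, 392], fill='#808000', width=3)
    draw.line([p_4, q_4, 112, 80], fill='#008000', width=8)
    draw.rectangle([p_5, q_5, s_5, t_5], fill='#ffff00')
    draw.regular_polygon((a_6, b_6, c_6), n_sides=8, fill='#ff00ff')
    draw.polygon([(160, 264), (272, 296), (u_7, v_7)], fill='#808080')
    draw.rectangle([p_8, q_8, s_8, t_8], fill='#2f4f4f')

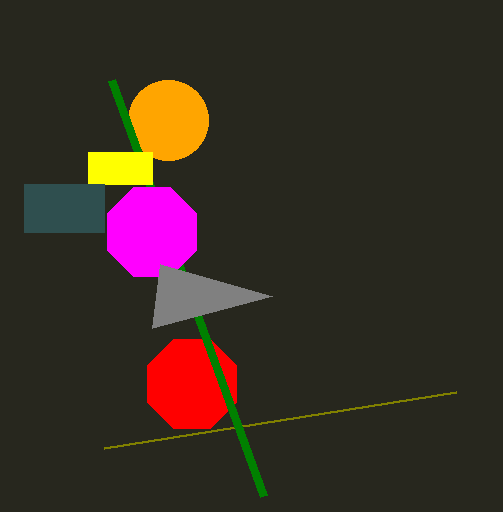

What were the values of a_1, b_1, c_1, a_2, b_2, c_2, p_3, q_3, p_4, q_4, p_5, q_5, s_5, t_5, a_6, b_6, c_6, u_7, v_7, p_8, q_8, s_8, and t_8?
a_1 = 168
b_1 = 120
c_1 = 40
a_2 = 192
b_2 = 384
c_2 = 48
p_3 = 104
q_3 = 448
p_4 = 264
q_4 = 496
p_5 = 88
q_5 = 152
s_5 = 152
t_5 = 184
a_6 = 152
b_6 = 232
c_6 = 48
u_7 = 152
v_7 = 328
p_8 = 24
q_8 = 184
s_8 = 104
t_8 = 232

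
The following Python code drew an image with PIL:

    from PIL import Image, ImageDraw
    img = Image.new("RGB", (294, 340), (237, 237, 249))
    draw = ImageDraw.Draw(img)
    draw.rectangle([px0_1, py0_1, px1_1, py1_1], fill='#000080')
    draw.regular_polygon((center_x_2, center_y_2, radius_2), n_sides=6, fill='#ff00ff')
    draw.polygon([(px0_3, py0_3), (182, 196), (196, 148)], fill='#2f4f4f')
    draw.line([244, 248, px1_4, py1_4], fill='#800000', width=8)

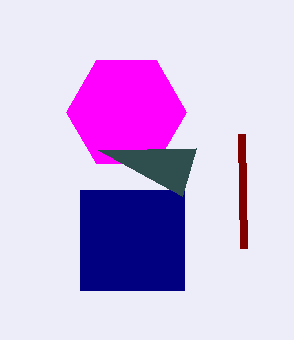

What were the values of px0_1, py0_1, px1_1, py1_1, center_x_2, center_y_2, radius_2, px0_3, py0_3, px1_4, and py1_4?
px0_1 = 80; py0_1 = 190; px1_1 = 184; py1_1 = 290; center_x_2 = 126; center_y_2 = 112; radius_2 = 60; px0_3 = 98; py0_3 = 150; px1_4 = 242; py1_4 = 134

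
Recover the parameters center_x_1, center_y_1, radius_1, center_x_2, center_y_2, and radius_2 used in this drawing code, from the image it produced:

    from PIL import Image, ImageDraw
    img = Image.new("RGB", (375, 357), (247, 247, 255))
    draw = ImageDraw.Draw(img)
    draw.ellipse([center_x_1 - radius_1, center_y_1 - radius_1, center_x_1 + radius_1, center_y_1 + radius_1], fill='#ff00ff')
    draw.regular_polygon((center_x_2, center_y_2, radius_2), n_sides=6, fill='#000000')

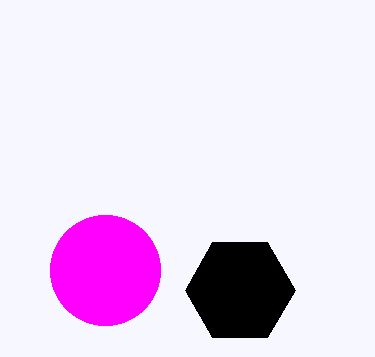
center_x_1 = 105
center_y_1 = 270
radius_1 = 55
center_x_2 = 240
center_y_2 = 290
radius_2 = 55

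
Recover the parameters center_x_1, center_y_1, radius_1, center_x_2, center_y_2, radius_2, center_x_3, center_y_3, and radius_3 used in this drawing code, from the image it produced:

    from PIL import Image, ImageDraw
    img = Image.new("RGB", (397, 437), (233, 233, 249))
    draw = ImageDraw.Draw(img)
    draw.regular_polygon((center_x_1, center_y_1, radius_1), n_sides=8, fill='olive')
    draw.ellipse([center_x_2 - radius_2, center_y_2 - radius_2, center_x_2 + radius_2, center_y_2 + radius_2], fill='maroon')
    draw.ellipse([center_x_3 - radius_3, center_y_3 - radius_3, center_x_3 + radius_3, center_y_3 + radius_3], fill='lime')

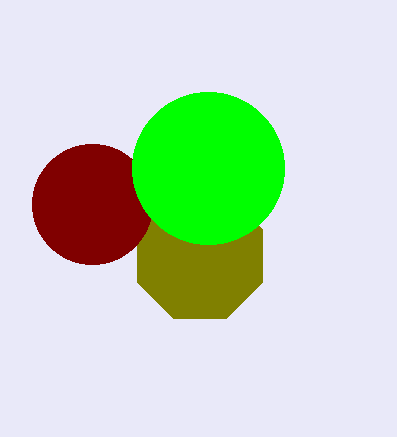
center_x_1 = 200
center_y_1 = 256
radius_1 = 68
center_x_2 = 92
center_y_2 = 204
radius_2 = 60
center_x_3 = 208
center_y_3 = 168
radius_3 = 76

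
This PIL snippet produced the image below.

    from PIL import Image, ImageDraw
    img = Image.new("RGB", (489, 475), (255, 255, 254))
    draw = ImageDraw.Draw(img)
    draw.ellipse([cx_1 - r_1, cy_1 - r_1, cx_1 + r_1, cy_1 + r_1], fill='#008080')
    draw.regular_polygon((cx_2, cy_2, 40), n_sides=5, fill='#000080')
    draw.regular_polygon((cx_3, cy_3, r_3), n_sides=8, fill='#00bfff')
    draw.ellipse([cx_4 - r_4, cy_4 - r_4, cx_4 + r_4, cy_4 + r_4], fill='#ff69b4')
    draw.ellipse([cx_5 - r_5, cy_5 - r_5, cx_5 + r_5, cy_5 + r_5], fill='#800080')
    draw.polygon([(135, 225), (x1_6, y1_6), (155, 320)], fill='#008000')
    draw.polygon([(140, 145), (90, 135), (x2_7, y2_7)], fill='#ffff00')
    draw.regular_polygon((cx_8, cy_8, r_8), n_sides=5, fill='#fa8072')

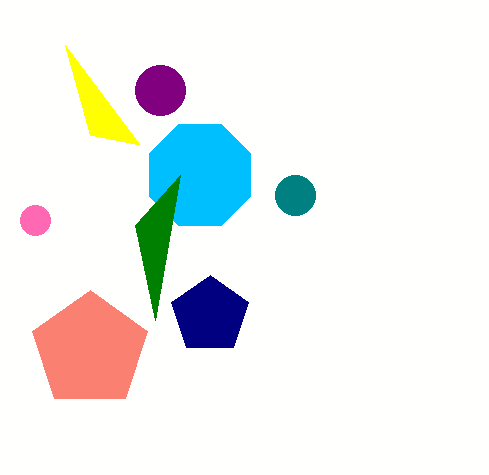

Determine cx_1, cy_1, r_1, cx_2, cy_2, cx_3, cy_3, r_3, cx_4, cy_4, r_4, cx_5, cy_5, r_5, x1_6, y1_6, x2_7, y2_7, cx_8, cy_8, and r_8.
cx_1 = 295; cy_1 = 195; r_1 = 20; cx_2 = 210; cy_2 = 315; cx_3 = 200; cy_3 = 175; r_3 = 55; cx_4 = 35; cy_4 = 220; r_4 = 15; cx_5 = 160; cy_5 = 90; r_5 = 25; x1_6 = 180; y1_6 = 175; x2_7 = 65; y2_7 = 45; cx_8 = 90; cy_8 = 350; r_8 = 60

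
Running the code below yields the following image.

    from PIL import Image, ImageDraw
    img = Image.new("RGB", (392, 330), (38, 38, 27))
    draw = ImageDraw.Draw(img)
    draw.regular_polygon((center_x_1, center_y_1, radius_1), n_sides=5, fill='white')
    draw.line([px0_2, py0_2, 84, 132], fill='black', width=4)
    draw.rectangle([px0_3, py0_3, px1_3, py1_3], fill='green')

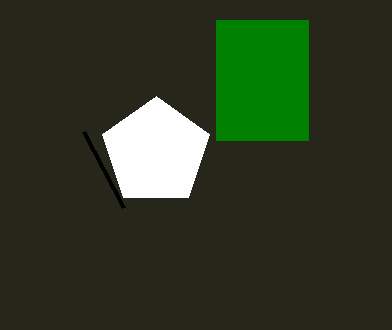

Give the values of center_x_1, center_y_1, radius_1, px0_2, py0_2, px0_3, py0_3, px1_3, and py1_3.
center_x_1 = 156; center_y_1 = 152; radius_1 = 56; px0_2 = 124; py0_2 = 208; px0_3 = 216; py0_3 = 20; px1_3 = 308; py1_3 = 140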